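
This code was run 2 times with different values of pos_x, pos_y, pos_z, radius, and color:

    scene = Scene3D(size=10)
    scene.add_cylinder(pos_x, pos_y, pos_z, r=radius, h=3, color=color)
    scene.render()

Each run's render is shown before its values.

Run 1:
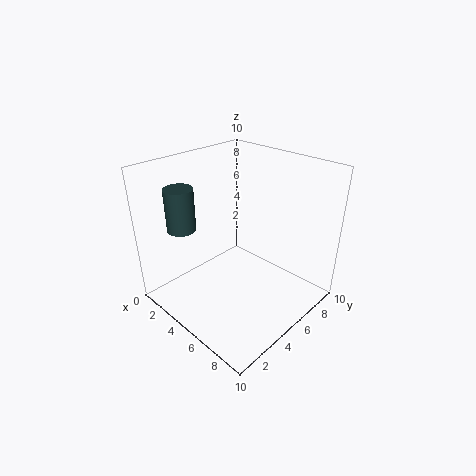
pos_x = 2, pos_y = 2.5, pos_z = 5.5, radius = 1, color = 'darkslategray'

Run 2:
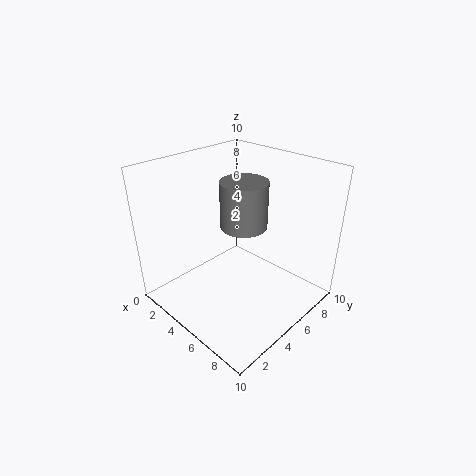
pos_x = 6, pos_y = 4.5, pos_z = 6.5, radius = 1.5, color = 'gray'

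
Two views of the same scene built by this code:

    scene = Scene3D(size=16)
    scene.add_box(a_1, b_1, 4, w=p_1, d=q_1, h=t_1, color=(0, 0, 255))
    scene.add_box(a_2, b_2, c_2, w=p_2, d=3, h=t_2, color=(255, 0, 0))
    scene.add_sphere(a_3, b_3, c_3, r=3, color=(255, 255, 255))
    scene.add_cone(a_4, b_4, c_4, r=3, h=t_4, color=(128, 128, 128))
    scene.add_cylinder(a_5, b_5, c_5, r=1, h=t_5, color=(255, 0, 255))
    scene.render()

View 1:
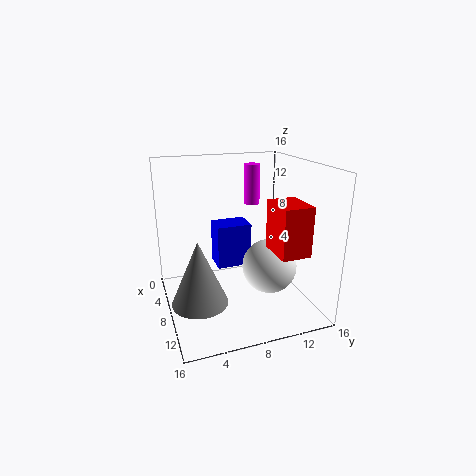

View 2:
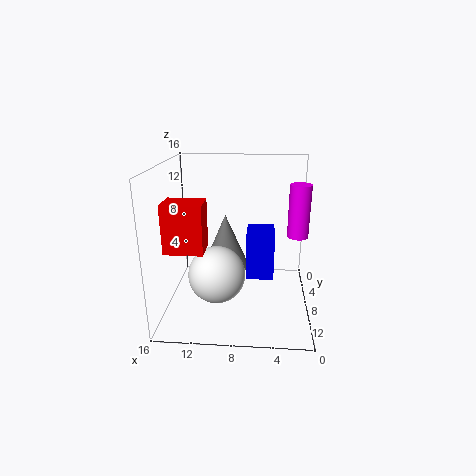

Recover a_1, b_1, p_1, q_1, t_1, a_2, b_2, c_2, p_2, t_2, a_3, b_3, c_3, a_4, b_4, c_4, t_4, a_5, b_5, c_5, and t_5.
a_1 = 4; b_1 = 6; p_1 = 3; q_1 = 4; t_1 = 5; a_2 = 11; b_2 = 10; c_2 = 8; p_2 = 4; t_2 = 5; a_3 = 10; b_3 = 11; c_3 = 5; a_4 = 10; b_4 = 3; c_4 = 2; t_4 = 7; a_5 = 2; b_5 = 12; c_5 = 10; t_5 = 5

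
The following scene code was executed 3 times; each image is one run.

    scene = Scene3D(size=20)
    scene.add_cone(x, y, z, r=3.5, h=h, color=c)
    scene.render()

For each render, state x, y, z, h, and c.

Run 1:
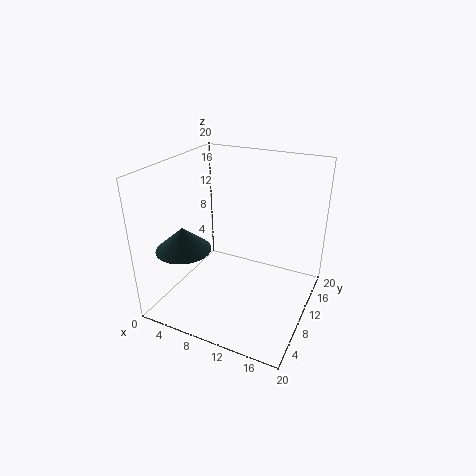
x = 5.5; y = 3.5; z = 10.5; h = 3; c = 'darkslategray'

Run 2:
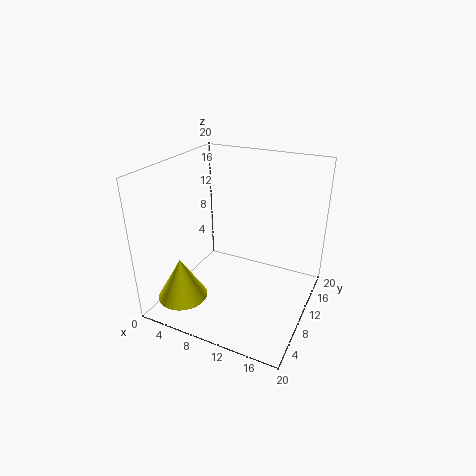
x = 3.5; y = 5; z = 1.5; h = 6; c = 'yellow'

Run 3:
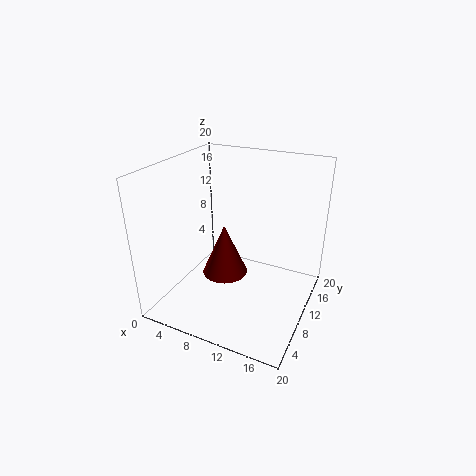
x = 6.5; y = 12.5; z = 2; h = 8; c = 'maroon'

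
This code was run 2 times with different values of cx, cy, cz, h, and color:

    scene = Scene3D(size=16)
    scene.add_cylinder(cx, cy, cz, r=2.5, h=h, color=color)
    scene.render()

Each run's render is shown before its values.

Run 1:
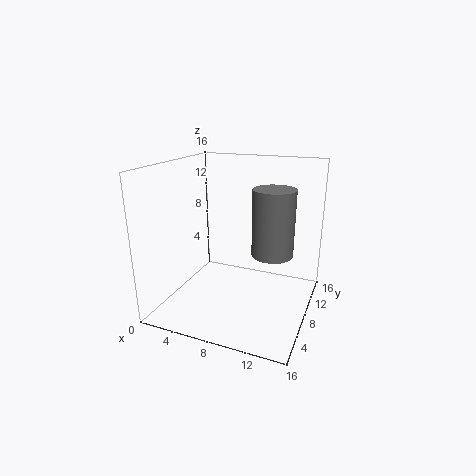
cx = 11, cy = 11.5, cz = 5, h = 8, color = 'gray'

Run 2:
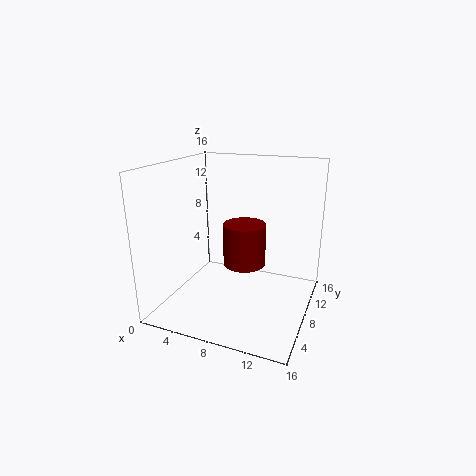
cx = 8, cy = 10, cz = 4, h = 5, color = 'maroon'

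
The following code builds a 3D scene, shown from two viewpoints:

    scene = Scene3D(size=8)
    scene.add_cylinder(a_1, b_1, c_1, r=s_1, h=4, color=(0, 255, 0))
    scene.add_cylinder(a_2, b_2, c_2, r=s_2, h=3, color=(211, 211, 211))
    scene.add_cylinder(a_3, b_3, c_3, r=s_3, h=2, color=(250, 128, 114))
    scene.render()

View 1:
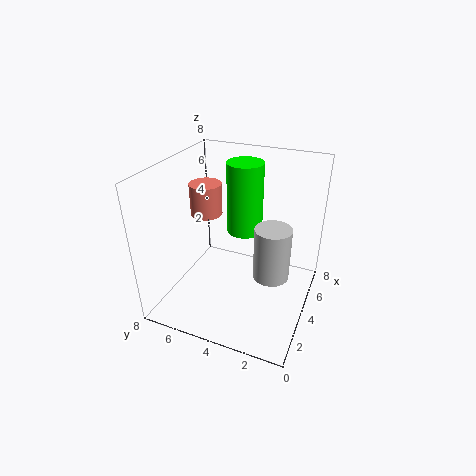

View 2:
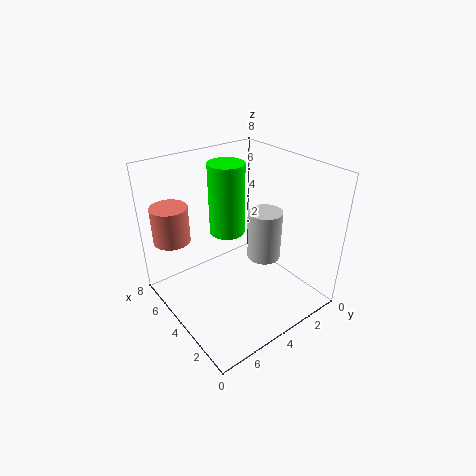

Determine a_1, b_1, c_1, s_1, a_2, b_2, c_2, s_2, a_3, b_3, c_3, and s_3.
a_1 = 5; b_1 = 4; c_1 = 4; s_1 = 1; a_2 = 4; b_2 = 2; c_2 = 2; s_2 = 1; a_3 = 6; b_3 = 7; c_3 = 4; s_3 = 1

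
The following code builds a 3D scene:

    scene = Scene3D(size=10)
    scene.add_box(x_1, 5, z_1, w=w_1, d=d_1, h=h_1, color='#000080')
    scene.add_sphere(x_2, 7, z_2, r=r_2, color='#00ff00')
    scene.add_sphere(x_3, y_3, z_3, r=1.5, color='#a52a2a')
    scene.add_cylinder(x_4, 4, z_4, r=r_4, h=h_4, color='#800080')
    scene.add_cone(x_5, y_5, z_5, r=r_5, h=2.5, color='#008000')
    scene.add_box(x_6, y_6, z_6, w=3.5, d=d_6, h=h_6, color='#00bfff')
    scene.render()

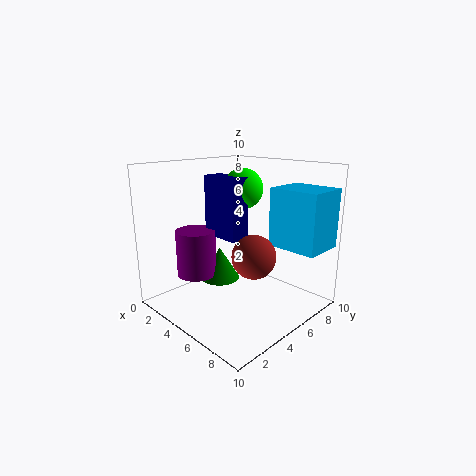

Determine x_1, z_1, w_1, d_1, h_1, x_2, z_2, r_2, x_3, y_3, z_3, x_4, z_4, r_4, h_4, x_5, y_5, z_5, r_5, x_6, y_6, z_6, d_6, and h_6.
x_1 = 1.5; z_1 = 4.5; w_1 = 3; d_1 = 1.5; h_1 = 4.5; x_2 = 3.5; z_2 = 8; r_2 = 1.5; x_3 = 6.5; y_3 = 5; z_3 = 4; x_4 = 1.5; z_4 = 1.5; r_4 = 1.5; h_4 = 3.5; x_5 = 2.5; y_5 = 5.5; z_5 = 1; r_5 = 1.5; x_6 = 6.5; y_6 = 6.5; z_6 = 4.5; d_6 = 3; h_6 = 4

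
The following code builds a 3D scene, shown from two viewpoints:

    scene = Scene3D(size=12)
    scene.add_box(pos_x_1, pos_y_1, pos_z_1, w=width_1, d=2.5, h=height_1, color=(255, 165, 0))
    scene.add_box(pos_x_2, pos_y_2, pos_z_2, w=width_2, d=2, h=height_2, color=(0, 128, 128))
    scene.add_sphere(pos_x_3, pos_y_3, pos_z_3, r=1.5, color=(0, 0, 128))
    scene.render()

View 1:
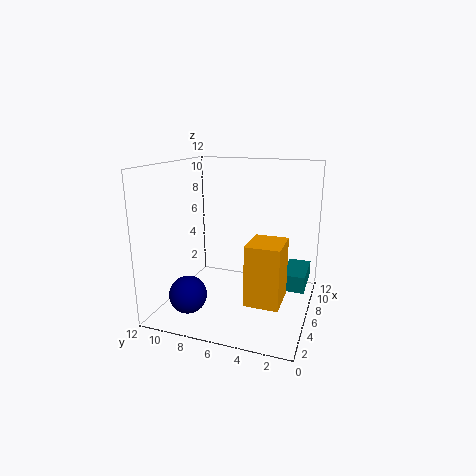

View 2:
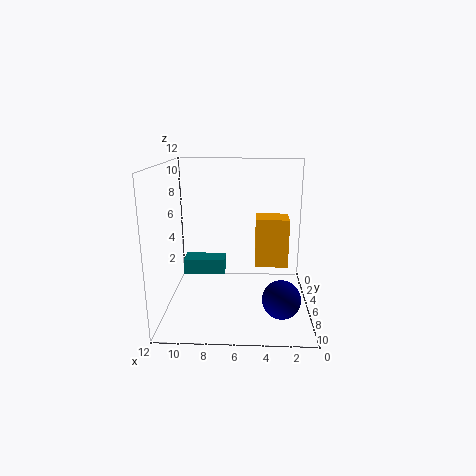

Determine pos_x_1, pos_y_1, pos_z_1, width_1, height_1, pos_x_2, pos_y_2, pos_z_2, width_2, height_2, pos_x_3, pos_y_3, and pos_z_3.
pos_x_1 = 1.5; pos_y_1 = 1.5; pos_z_1 = 2.5; width_1 = 3; height_1 = 4.5; pos_x_2 = 7.5; pos_y_2 = 0.5; pos_z_2 = 1; width_2 = 4; height_2 = 1.5; pos_x_3 = 2.5; pos_y_3 = 9; pos_z_3 = 2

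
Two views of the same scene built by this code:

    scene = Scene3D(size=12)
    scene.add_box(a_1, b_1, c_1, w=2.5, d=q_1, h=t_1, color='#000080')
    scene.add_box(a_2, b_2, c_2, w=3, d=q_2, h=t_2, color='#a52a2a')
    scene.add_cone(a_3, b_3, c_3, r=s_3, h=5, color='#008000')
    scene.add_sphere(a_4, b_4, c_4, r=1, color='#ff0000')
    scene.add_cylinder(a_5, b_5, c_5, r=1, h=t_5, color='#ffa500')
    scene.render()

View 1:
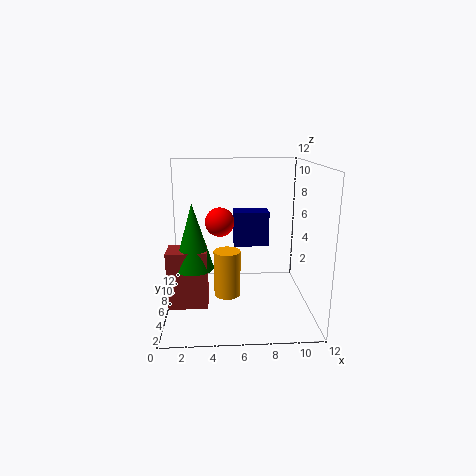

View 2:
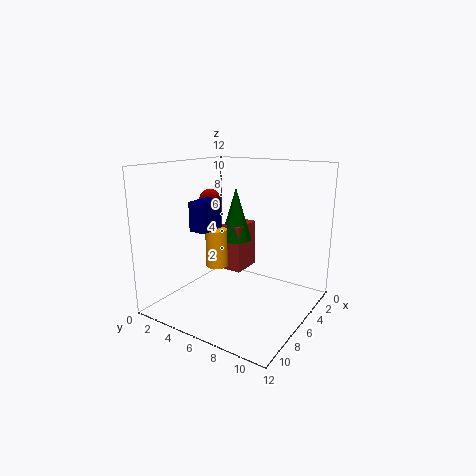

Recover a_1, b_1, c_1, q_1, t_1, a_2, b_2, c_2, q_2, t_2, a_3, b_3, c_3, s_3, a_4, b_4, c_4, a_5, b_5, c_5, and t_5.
a_1 = 5.5, b_1 = 2.5, c_1 = 6.5, q_1 = 1.5, t_1 = 2.5, a_2 = 0.5, b_2 = 2.5, c_2 = 1.5, q_2 = 2, t_2 = 4.5, a_3 = 2.5, b_3 = 3.5, c_3 = 4.5, s_3 = 1.5, a_4 = 4.5, b_4 = 2, c_4 = 8.5, a_5 = 5, b_5 = 3, c_5 = 2.5, t_5 = 3.5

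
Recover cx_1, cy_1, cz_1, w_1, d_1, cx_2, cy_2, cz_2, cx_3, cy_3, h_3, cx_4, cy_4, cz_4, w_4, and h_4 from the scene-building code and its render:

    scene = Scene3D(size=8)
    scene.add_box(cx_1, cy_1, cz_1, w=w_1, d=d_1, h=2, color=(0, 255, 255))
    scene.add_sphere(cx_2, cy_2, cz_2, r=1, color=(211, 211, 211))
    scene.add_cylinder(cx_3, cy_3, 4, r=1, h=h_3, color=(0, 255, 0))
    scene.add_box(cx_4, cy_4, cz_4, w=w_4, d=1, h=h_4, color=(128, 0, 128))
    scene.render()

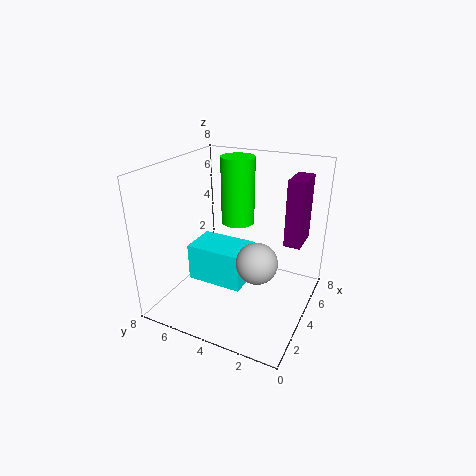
cx_1 = 2, cy_1 = 3, cz_1 = 2, w_1 = 2, d_1 = 3, cx_2 = 2, cy_2 = 2, cz_2 = 4, cx_3 = 6, cy_3 = 5, h_3 = 4, cx_4 = 6, cy_4 = 1, cz_4 = 3, w_4 = 2, h_4 = 4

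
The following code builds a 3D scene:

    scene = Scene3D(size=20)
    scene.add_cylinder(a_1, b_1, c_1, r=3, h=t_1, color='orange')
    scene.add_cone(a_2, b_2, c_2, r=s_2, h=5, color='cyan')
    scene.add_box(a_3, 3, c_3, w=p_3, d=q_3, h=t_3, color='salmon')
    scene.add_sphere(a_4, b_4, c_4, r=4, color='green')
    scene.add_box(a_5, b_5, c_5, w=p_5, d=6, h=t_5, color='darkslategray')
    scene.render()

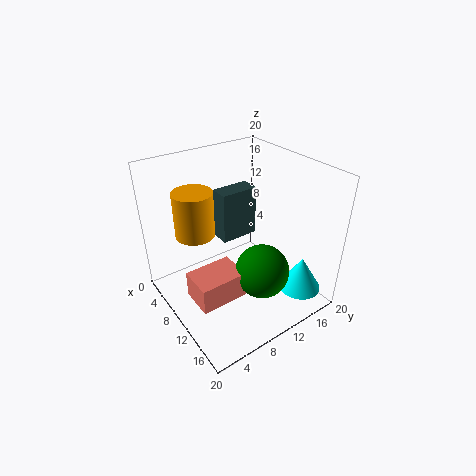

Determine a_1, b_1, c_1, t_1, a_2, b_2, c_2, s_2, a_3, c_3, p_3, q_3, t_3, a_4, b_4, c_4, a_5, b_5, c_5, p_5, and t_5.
a_1 = 3, b_1 = 7, c_1 = 8, t_1 = 7, a_2 = 16, b_2 = 17, c_2 = 2, s_2 = 3, a_3 = 7, c_3 = 1, p_3 = 5, q_3 = 7, t_3 = 4, a_4 = 12, b_4 = 13, c_4 = 4, a_5 = 2, b_5 = 11, c_5 = 6, p_5 = 3, t_5 = 8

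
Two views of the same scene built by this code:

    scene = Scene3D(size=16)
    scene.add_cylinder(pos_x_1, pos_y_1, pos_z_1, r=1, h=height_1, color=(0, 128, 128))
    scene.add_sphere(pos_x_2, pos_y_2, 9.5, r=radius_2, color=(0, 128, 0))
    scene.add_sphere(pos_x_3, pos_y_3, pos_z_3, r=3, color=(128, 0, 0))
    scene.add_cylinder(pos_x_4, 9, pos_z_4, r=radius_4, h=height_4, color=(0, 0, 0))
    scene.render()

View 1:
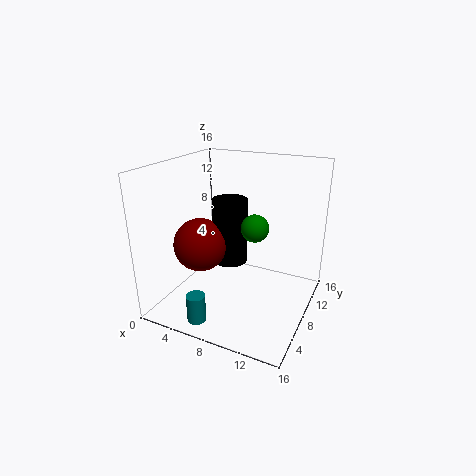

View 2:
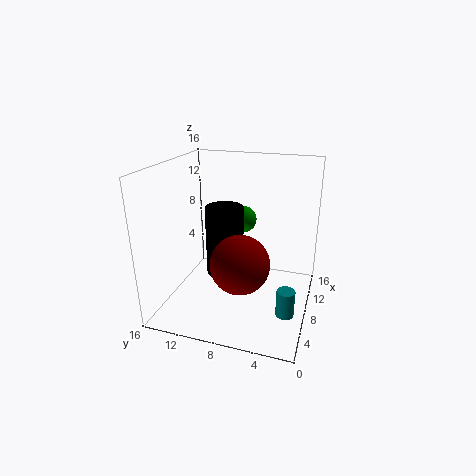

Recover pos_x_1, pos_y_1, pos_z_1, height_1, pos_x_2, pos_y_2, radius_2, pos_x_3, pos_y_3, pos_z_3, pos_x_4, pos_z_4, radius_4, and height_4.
pos_x_1 = 6; pos_y_1 = 2; pos_z_1 = 0.5; height_1 = 3; pos_x_2 = 10; pos_y_2 = 8; radius_2 = 1.5; pos_x_3 = 4; pos_y_3 = 6.5; pos_z_3 = 7; pos_x_4 = 6.5; pos_z_4 = 4.5; radius_4 = 2; height_4 = 7.5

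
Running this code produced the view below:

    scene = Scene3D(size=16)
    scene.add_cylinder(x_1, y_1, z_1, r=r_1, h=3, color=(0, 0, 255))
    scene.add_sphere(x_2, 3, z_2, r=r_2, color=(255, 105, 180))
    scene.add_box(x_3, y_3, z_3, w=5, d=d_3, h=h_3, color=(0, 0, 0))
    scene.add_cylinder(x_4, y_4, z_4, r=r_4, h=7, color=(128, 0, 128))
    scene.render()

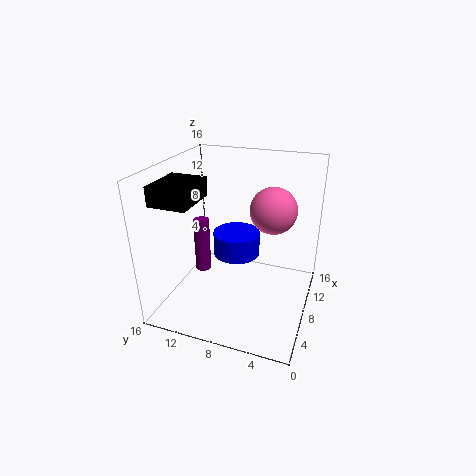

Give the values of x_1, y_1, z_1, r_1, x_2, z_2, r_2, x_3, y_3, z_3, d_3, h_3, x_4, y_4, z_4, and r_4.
x_1 = 13
y_1 = 10
z_1 = 3
r_1 = 3
x_2 = 3
z_2 = 14
r_2 = 2
x_3 = 2
y_3 = 11
z_3 = 13
d_3 = 4
h_3 = 2
x_4 = 11
y_4 = 14
z_4 = 1
r_4 = 1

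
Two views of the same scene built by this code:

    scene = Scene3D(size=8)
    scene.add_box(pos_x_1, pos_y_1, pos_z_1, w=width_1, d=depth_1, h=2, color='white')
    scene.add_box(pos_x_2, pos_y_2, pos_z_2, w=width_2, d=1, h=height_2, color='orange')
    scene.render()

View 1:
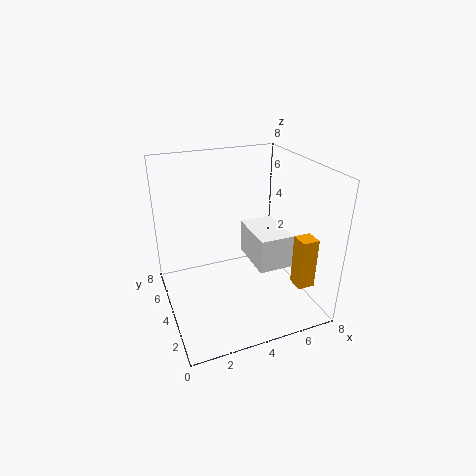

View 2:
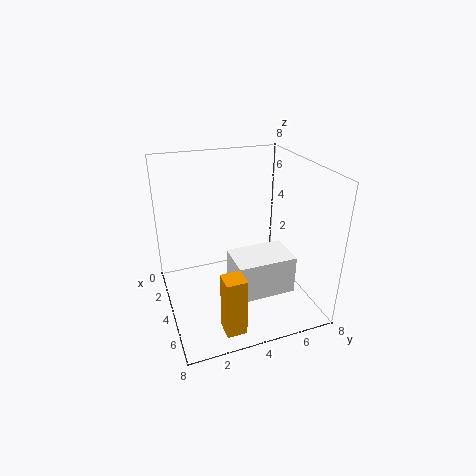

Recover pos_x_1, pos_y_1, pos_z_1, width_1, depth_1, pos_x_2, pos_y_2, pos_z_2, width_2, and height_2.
pos_x_1 = 5
pos_y_1 = 3
pos_z_1 = 2
width_1 = 2
depth_1 = 3
pos_x_2 = 7
pos_y_2 = 2
pos_z_2 = 1
width_2 = 1
height_2 = 3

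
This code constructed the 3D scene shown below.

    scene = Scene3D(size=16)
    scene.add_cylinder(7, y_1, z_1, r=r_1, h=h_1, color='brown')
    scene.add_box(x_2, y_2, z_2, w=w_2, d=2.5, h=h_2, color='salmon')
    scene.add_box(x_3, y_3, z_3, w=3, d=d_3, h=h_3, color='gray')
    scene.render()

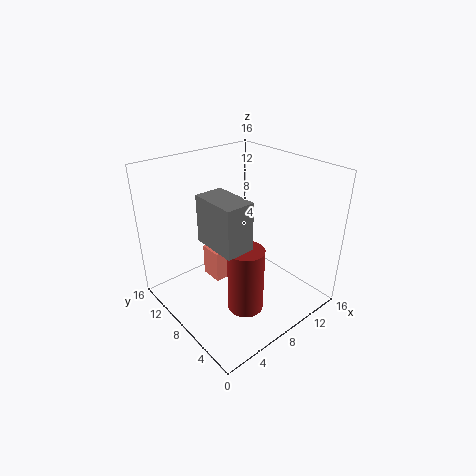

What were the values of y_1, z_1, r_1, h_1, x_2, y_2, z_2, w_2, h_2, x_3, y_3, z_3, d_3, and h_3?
y_1 = 5.5, z_1 = 0.5, r_1 = 2, h_1 = 7.5, x_2 = 5, y_2 = 8, z_2 = 3.5, w_2 = 4, h_2 = 3.5, x_3 = 3.5, y_3 = 4, z_3 = 9, d_3 = 5, h_3 = 5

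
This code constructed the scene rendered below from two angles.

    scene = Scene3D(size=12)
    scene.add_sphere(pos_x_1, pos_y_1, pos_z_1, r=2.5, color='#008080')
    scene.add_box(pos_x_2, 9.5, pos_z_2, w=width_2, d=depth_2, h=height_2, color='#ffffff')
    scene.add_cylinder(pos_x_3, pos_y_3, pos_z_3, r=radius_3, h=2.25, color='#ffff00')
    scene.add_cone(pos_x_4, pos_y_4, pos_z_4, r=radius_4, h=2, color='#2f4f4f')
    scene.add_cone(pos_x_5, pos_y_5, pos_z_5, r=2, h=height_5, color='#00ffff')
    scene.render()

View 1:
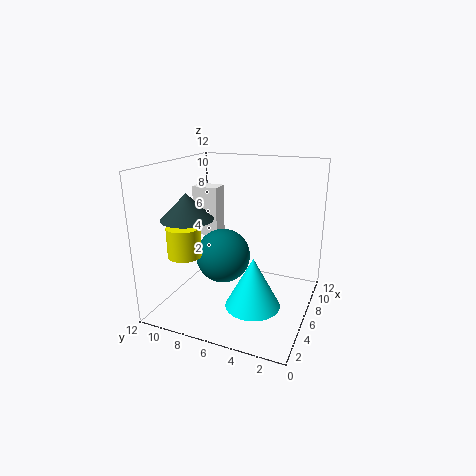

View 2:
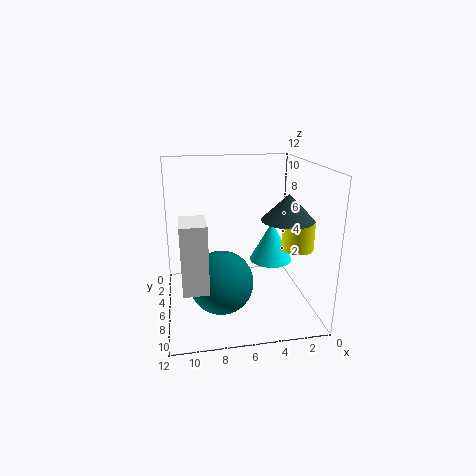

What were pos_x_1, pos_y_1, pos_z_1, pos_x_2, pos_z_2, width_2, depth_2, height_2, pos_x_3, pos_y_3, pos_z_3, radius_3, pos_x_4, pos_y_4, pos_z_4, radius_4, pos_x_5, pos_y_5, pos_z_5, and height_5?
pos_x_1 = 7.75, pos_y_1 = 8.25, pos_z_1 = 3.25, pos_x_2 = 9, pos_z_2 = 4.5, width_2 = 1.75, depth_2 = 2.5, height_2 = 4.75, pos_x_3 = 1.75, pos_y_3 = 8.5, pos_z_3 = 5.75, radius_3 = 1.25, pos_x_4 = 2.75, pos_y_4 = 8.75, pos_z_4 = 8.25, radius_4 = 2, pos_x_5 = 2.25, pos_y_5 = 3.25, pos_z_5 = 2.5, height_5 = 3.75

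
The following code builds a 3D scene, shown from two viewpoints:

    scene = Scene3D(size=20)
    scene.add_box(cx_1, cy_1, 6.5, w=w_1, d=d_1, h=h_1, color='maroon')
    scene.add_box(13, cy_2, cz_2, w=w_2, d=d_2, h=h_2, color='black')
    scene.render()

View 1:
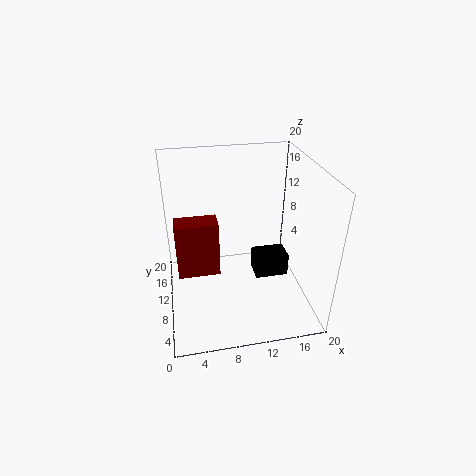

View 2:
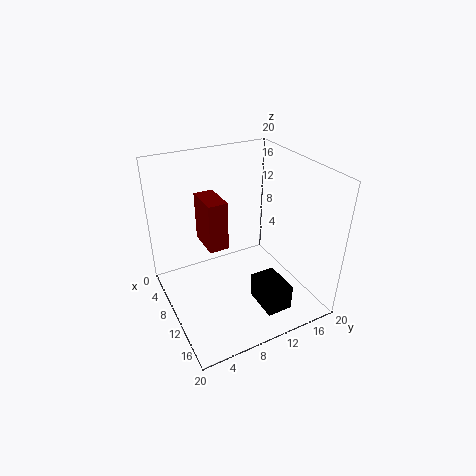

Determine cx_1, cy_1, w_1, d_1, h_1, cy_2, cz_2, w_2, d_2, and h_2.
cx_1 = 1.5
cy_1 = 7
w_1 = 5.5
d_1 = 3
h_1 = 7.5
cy_2 = 10.5
cz_2 = 2
w_2 = 5
d_2 = 3.5
h_2 = 3.5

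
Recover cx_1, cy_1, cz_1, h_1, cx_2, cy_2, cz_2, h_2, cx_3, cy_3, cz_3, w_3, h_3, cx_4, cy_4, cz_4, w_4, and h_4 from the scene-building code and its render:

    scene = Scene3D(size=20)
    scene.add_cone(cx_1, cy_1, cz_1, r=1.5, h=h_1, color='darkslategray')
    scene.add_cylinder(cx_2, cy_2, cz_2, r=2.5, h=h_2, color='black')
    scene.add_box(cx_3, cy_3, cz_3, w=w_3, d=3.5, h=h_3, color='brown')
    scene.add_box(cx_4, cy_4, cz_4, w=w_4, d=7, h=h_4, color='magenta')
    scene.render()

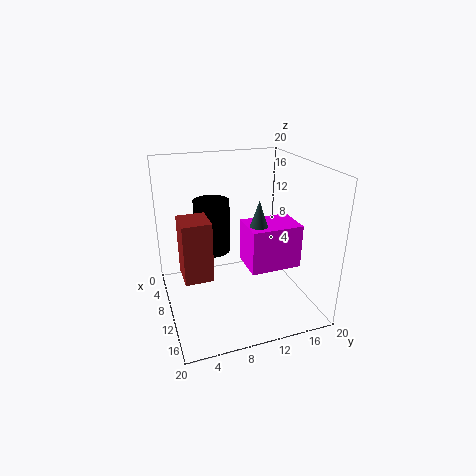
cx_1 = 12.5
cy_1 = 12
cz_1 = 11.5
h_1 = 4.5
cx_2 = 7.5
cy_2 = 7
cz_2 = 7.5
h_2 = 7.5
cx_3 = 11.5
cy_3 = 1.5
cz_3 = 7.5
w_3 = 4
h_3 = 7.5
cx_4 = 9.5
cy_4 = 10.5
cz_4 = 6.5
w_4 = 5
h_4 = 6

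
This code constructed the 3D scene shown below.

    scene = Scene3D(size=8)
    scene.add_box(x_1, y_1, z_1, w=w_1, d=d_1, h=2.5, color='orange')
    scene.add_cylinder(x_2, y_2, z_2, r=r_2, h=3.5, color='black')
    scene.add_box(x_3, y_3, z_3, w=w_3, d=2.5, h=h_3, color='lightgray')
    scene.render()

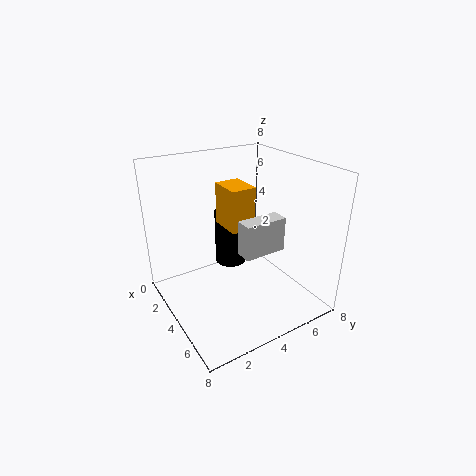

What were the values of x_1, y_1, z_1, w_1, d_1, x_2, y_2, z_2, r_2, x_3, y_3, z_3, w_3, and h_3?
x_1 = 1.5; y_1 = 4; z_1 = 4; w_1 = 2; d_1 = 1.5; x_2 = 1.5; y_2 = 5; z_2 = 1; r_2 = 1; x_3 = 4; y_3 = 4; z_3 = 3; w_3 = 1; h_3 = 2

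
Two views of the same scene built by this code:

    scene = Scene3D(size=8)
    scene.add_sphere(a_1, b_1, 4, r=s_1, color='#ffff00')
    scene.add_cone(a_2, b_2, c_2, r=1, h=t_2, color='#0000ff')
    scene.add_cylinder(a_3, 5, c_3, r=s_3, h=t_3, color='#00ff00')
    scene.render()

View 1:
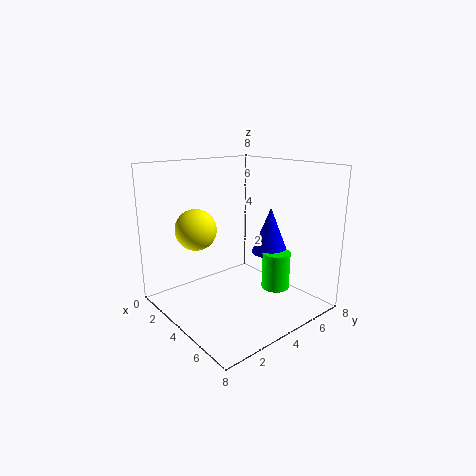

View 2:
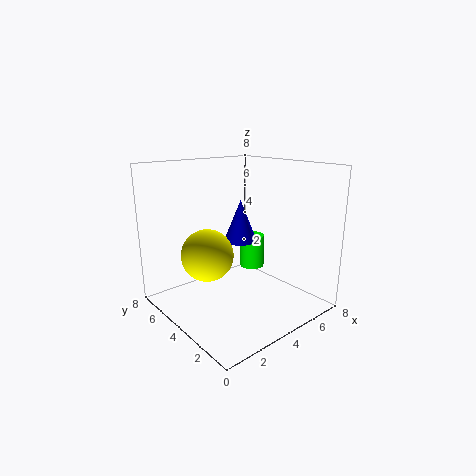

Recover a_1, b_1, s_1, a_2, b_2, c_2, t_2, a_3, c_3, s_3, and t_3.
a_1 = 1.25, b_1 = 3, s_1 = 1.25, a_2 = 5.25, b_2 = 5.25, c_2 = 3.25, t_2 = 2.5, a_3 = 6, c_3 = 1.5, s_3 = 0.75, t_3 = 2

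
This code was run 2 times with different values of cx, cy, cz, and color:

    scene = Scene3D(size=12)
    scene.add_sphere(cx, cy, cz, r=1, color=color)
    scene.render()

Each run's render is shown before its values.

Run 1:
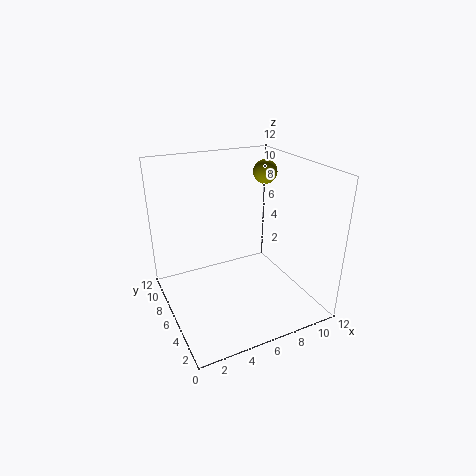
cx = 9
cy = 7
cz = 11
color = 'olive'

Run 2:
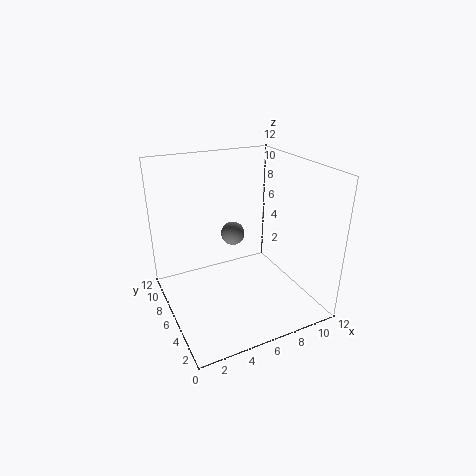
cx = 6
cy = 7
cz = 6
color = 'gray'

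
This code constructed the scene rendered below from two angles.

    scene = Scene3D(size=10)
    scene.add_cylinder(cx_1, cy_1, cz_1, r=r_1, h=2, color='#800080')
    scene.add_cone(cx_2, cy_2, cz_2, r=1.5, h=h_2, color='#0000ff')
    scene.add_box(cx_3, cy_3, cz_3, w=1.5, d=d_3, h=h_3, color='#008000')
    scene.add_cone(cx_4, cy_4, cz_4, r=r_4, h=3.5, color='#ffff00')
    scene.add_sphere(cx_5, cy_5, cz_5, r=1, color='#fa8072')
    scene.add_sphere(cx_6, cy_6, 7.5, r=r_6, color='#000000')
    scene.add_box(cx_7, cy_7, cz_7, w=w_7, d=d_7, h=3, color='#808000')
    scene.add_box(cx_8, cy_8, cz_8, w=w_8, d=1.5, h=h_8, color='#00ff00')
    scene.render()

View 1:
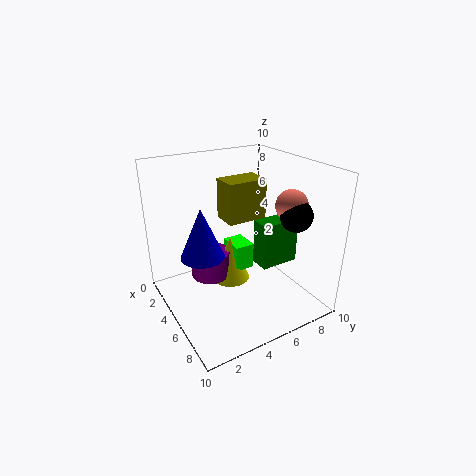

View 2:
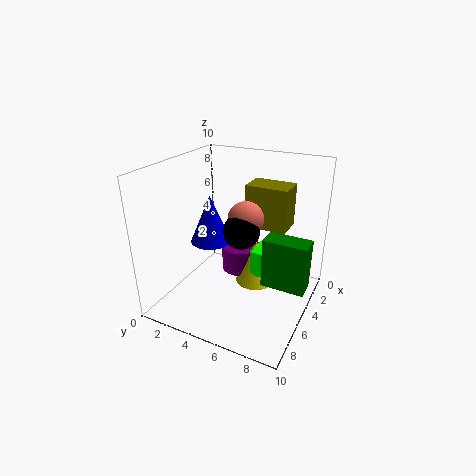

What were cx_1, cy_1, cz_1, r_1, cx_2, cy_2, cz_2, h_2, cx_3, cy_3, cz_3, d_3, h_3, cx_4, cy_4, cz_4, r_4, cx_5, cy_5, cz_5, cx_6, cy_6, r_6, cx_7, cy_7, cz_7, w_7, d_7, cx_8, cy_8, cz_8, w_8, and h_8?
cx_1 = 2.5; cy_1 = 4; cz_1 = 1; r_1 = 1.5; cx_2 = 4.5; cy_2 = 2.5; cz_2 = 4; h_2 = 3.5; cx_3 = 4; cy_3 = 7; cz_3 = 2; d_3 = 3; h_3 = 3.5; cx_4 = 3; cy_4 = 5.5; cz_4 = 0.5; r_4 = 1.5; cx_5 = 8; cy_5 = 7; cz_5 = 8; cx_6 = 8.5; cy_6 = 7; r_6 = 1; cx_7 = 2; cy_7 = 5; cz_7 = 5.5; w_7 = 2; d_7 = 3; cx_8 = 2; cy_8 = 5.5; cz_8 = 1.5; w_8 = 2; h_8 = 2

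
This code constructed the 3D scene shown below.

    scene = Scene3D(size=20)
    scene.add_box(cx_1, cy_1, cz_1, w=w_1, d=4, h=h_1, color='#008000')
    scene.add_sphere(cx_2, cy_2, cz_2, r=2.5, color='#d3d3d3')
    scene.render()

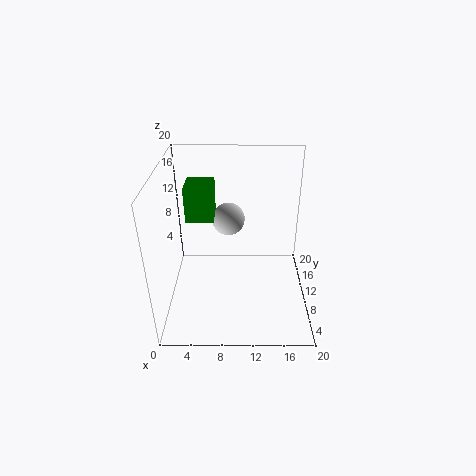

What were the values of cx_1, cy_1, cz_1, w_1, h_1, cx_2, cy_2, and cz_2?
cx_1 = 3.5; cy_1 = 7; cz_1 = 14; w_1 = 3.5; h_1 = 4.5; cx_2 = 8.5; cy_2 = 15.5; cz_2 = 10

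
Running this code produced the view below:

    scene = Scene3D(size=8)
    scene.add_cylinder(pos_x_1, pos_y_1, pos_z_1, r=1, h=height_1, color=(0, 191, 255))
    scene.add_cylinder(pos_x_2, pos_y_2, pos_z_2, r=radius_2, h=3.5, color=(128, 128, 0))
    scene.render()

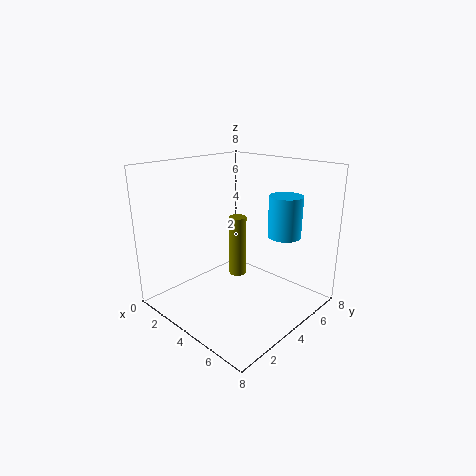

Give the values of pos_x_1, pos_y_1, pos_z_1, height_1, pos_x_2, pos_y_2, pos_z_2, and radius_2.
pos_x_1 = 5
pos_y_1 = 7
pos_z_1 = 3.5
height_1 = 2.5
pos_x_2 = 3.5
pos_y_2 = 4.5
pos_z_2 = 1.5
radius_2 = 0.5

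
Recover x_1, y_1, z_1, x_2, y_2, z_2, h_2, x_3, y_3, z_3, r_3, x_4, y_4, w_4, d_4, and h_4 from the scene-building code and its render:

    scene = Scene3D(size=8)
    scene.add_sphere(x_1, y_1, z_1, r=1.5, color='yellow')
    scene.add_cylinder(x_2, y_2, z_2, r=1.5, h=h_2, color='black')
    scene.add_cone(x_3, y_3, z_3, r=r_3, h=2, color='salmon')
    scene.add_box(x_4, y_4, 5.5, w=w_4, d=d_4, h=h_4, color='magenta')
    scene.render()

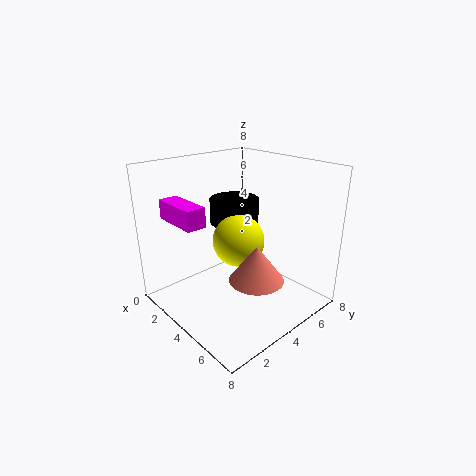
x_1 = 3.5
y_1 = 4.5
z_1 = 3.5
x_2 = 2
y_2 = 5.5
z_2 = 4
h_2 = 1.5
x_3 = 5.5
y_3 = 4
z_3 = 2
r_3 = 1.5
x_4 = 2
y_4 = 0.5
w_4 = 2.5
d_4 = 1
h_4 = 1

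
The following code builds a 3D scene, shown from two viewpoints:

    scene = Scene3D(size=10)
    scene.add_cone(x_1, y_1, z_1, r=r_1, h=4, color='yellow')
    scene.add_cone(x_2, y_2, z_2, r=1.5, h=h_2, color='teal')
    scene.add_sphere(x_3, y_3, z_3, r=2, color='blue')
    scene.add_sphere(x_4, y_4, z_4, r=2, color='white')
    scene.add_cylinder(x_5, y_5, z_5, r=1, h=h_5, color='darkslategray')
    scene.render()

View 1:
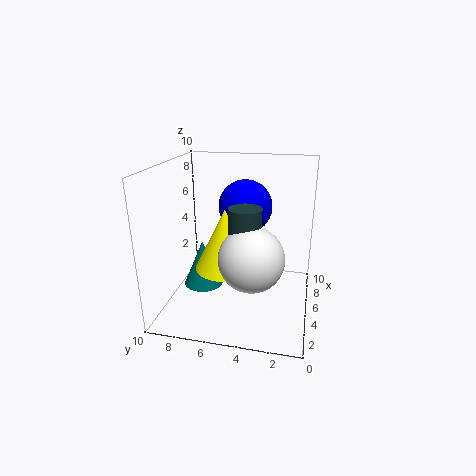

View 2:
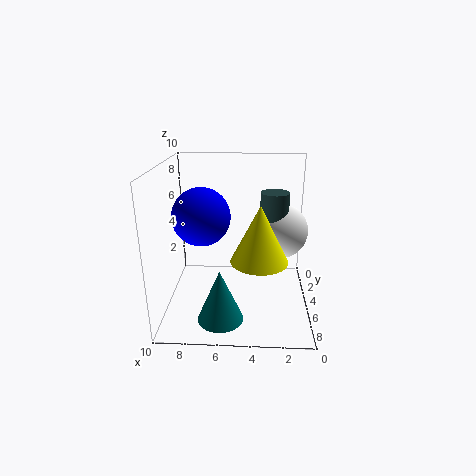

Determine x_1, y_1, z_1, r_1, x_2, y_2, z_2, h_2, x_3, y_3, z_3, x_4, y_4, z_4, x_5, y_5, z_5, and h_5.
x_1 = 3.5, y_1 = 5.5, z_1 = 3.5, r_1 = 2, x_2 = 6, y_2 = 8, z_2 = 0.5, h_2 = 3.5, x_3 = 7.5, y_3 = 5, z_3 = 6.5, x_4 = 2, y_4 = 3.5, z_4 = 5, x_5 = 2.5, y_5 = 4, z_5 = 6, h_5 = 2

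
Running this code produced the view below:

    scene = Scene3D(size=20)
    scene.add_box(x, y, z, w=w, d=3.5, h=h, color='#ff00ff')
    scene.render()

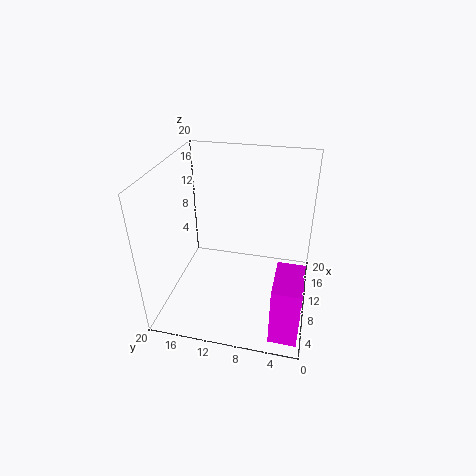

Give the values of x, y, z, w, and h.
x = 0.5
y = 0.5
z = 1.5
w = 6
h = 8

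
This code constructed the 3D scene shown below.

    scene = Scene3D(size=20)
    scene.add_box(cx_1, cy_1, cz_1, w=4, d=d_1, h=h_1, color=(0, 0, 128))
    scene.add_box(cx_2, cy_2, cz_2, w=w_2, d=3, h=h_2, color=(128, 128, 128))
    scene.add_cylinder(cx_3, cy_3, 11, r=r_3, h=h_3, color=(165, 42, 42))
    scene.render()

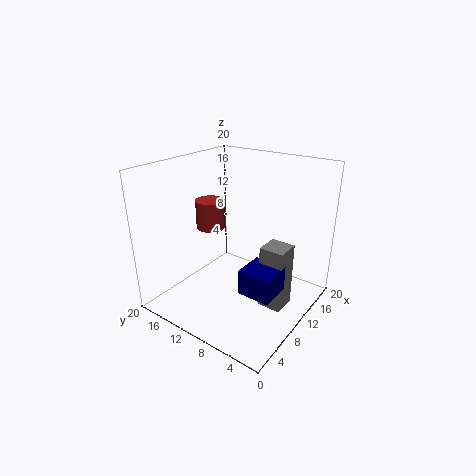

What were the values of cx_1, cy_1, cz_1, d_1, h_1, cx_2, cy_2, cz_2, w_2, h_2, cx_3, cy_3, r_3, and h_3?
cx_1 = 3, cy_1 = 1, cz_1 = 7, d_1 = 4, h_1 = 3, cx_2 = 6, cy_2 = 1, cz_2 = 4, w_2 = 3, h_2 = 8, cx_3 = 9, cy_3 = 14, r_3 = 2, h_3 = 4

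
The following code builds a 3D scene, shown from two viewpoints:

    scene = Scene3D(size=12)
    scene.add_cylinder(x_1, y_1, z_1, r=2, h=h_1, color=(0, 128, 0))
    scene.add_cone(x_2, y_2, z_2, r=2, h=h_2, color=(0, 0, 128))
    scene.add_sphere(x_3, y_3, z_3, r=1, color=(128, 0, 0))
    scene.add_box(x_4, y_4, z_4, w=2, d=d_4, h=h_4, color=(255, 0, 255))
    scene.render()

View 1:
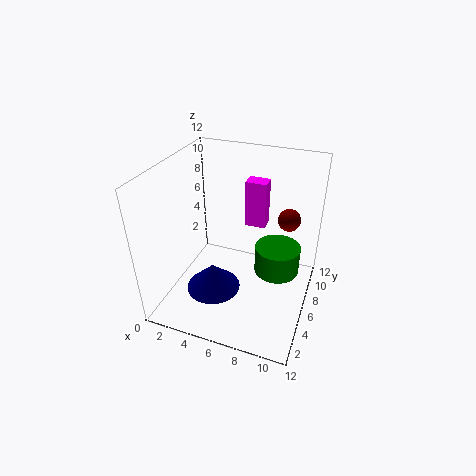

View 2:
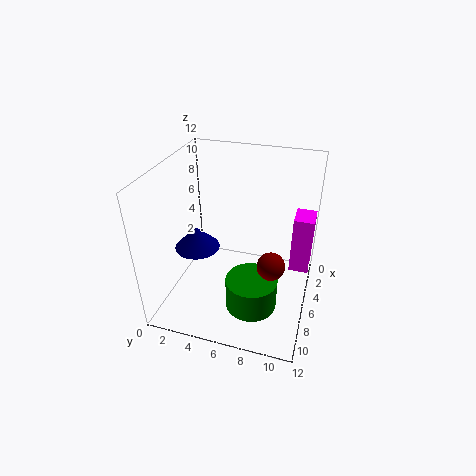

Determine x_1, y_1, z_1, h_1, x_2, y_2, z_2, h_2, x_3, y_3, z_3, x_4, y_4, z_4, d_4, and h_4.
x_1 = 9
y_1 = 8
z_1 = 2
h_1 = 2.5
x_2 = 5.5
y_2 = 2
z_2 = 4
h_2 = 2
x_3 = 9.5
y_3 = 9.5
z_3 = 6.5
x_4 = 5
y_4 = 10.5
z_4 = 4.5
d_4 = 1.5
h_4 = 4.5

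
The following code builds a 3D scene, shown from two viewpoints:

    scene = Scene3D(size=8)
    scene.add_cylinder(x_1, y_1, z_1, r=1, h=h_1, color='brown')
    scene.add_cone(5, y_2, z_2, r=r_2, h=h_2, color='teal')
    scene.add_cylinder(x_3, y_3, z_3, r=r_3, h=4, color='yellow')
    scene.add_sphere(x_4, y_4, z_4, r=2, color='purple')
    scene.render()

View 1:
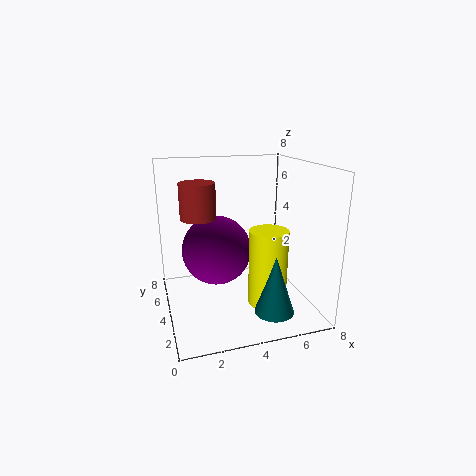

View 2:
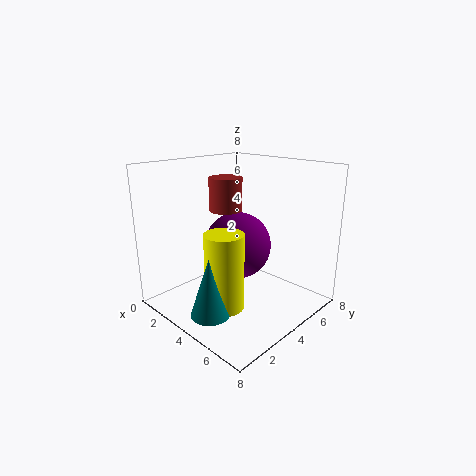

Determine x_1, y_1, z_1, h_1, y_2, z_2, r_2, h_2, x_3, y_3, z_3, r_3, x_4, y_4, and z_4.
x_1 = 2; y_1 = 5; z_1 = 5; h_1 = 2; y_2 = 1; z_2 = 1; r_2 = 1; h_2 = 3; x_3 = 5; y_3 = 2; z_3 = 1; r_3 = 1; x_4 = 3; y_4 = 5; z_4 = 3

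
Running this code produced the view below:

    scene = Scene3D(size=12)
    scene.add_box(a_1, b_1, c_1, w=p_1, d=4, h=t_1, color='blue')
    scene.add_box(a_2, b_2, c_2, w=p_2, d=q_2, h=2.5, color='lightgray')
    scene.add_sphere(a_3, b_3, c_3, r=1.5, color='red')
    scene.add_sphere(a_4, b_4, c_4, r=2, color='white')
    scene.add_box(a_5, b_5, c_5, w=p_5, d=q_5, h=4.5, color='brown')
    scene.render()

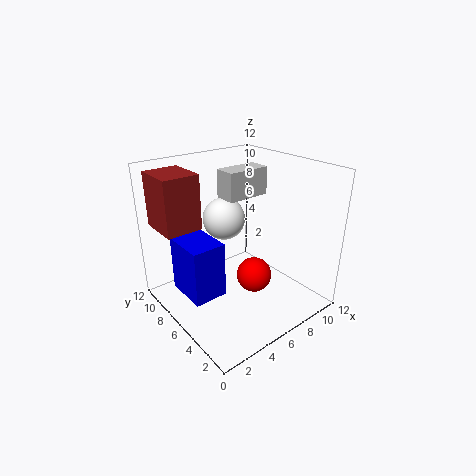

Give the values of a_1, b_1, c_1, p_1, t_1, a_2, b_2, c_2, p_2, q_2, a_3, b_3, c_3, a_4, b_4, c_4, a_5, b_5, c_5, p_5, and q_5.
a_1 = 2; b_1 = 6.5; c_1 = 0.5; p_1 = 3; t_1 = 5; a_2 = 6.5; b_2 = 7.5; c_2 = 8.5; p_2 = 4; q_2 = 2; a_3 = 7; b_3 = 5; c_3 = 2.5; a_4 = 7.5; b_4 = 10; c_4 = 6; a_5 = 0.5; b_5 = 7.5; c_5 = 7; p_5 = 3; q_5 = 3.5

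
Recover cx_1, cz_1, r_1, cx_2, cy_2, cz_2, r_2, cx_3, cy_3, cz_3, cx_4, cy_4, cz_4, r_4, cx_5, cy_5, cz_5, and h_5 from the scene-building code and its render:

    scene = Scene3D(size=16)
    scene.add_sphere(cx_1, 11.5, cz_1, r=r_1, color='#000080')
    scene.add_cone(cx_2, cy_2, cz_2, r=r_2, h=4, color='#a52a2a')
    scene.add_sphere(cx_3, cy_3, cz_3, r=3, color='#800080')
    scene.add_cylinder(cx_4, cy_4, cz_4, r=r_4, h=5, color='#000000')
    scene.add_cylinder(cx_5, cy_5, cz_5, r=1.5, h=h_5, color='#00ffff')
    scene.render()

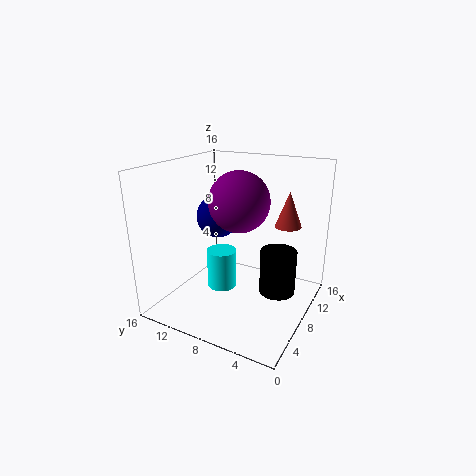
cx_1 = 9.5; cz_1 = 9.5; r_1 = 2.5; cx_2 = 11.5; cy_2 = 3.5; cz_2 = 9; r_2 = 1.5; cx_3 = 5.5; cy_3 = 6.5; cz_3 = 13; cx_4 = 9; cy_4 = 3.5; cz_4 = 2; r_4 = 2; cx_5 = 4.5; cy_5 = 8; cz_5 = 4; h_5 = 4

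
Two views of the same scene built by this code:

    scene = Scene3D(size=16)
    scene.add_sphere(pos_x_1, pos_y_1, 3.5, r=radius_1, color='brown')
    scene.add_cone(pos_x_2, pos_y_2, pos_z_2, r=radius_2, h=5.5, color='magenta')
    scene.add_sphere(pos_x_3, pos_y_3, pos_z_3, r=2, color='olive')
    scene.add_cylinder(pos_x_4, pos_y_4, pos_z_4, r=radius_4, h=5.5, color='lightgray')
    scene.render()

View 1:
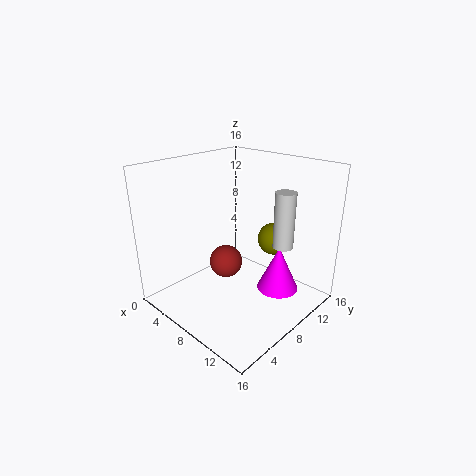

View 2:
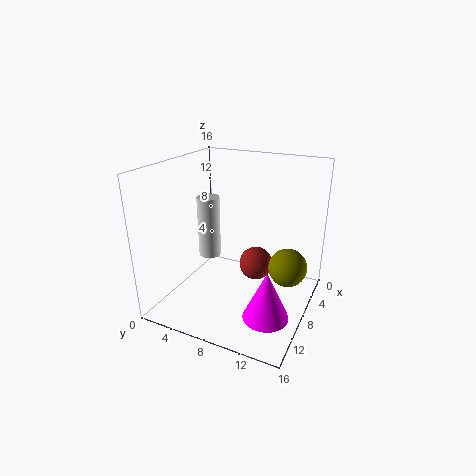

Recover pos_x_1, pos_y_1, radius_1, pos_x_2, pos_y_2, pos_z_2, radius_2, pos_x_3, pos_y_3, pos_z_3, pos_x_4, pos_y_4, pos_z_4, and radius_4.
pos_x_1 = 5; pos_y_1 = 9; radius_1 = 2; pos_x_2 = 10.5; pos_y_2 = 12.5; pos_z_2 = 0.5; radius_2 = 2.5; pos_x_3 = 8.5; pos_y_3 = 14; pos_z_3 = 6; pos_x_4 = 14; pos_y_4 = 8; pos_z_4 = 9; radius_4 = 1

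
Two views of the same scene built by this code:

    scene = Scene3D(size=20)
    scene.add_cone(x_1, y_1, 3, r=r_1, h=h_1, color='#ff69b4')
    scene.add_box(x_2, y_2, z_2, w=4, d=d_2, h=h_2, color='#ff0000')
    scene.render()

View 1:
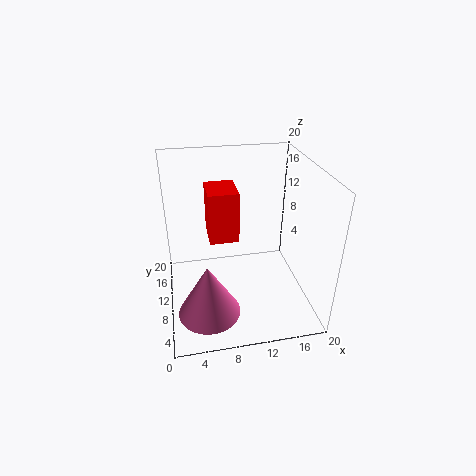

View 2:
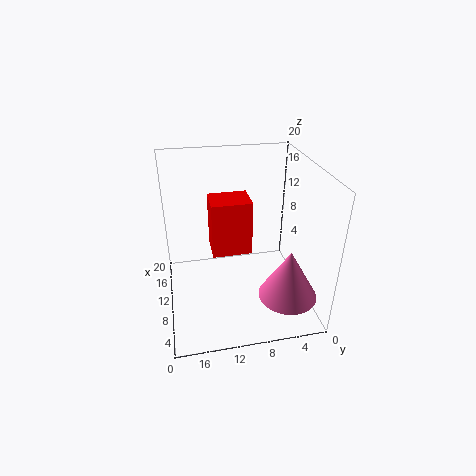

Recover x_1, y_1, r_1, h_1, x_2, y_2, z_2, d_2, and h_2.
x_1 = 5, y_1 = 4, r_1 = 4, h_1 = 7, x_2 = 6, y_2 = 9, z_2 = 10, d_2 = 5, h_2 = 7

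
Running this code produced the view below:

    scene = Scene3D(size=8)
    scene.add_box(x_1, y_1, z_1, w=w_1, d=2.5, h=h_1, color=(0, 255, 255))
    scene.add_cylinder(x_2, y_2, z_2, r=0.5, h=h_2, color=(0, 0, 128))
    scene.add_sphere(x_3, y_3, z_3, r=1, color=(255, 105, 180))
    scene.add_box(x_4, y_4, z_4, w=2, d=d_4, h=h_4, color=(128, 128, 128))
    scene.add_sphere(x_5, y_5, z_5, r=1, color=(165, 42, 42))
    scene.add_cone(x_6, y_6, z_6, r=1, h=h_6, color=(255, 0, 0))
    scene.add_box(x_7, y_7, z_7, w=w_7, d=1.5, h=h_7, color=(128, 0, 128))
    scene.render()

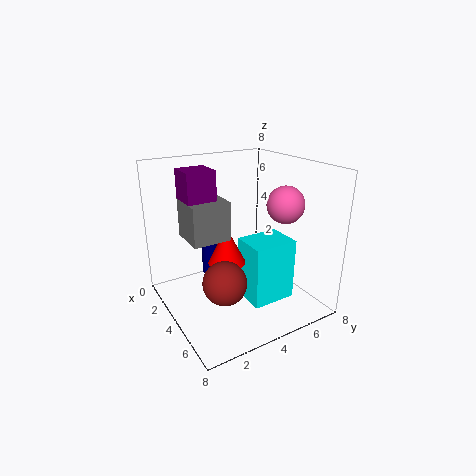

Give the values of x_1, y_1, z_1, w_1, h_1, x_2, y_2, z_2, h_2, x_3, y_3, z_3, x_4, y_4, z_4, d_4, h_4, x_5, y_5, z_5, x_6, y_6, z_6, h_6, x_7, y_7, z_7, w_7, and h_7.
x_1 = 4
y_1 = 4
z_1 = 0.5
w_1 = 2
h_1 = 3.5
x_2 = 2.5
y_2 = 3
z_2 = 1.5
h_2 = 2
x_3 = 5.5
y_3 = 6
z_3 = 6
x_4 = 3
y_4 = 1
z_4 = 4.5
d_4 = 2
h_4 = 2
x_5 = 7
y_5 = 1.5
z_5 = 3.5
x_6 = 4.5
y_6 = 3
z_6 = 3
h_6 = 2
x_7 = 3
y_7 = 1
z_7 = 5.5
w_7 = 1.5
h_7 = 2.5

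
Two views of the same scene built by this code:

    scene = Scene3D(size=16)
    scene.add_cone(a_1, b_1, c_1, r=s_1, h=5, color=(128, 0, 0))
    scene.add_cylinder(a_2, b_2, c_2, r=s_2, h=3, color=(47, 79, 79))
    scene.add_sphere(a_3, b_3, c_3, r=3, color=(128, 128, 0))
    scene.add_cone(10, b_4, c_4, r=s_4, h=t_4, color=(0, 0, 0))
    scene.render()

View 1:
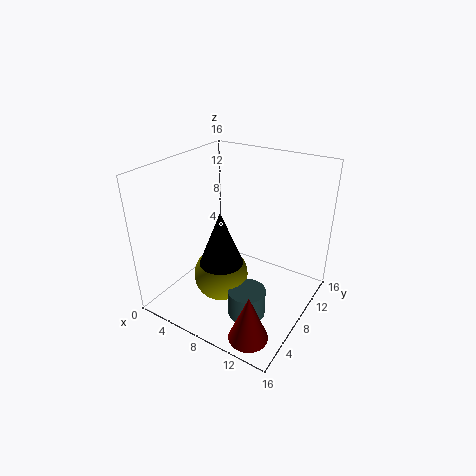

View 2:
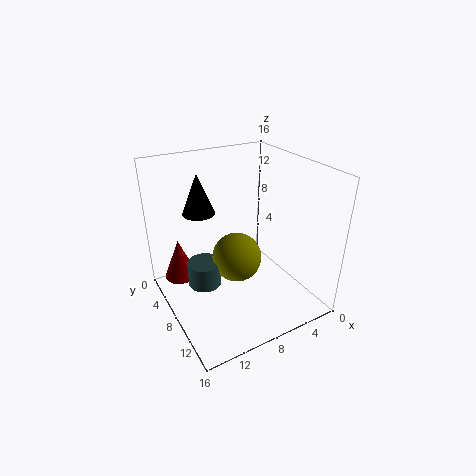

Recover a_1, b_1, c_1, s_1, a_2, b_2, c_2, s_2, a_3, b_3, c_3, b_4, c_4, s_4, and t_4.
a_1 = 13; b_1 = 2; c_1 = 1; s_1 = 2; a_2 = 11; b_2 = 5; c_2 = 1; s_2 = 2; a_3 = 7; b_3 = 6; c_3 = 4; b_4 = 2; c_4 = 9; s_4 = 2; t_4 = 5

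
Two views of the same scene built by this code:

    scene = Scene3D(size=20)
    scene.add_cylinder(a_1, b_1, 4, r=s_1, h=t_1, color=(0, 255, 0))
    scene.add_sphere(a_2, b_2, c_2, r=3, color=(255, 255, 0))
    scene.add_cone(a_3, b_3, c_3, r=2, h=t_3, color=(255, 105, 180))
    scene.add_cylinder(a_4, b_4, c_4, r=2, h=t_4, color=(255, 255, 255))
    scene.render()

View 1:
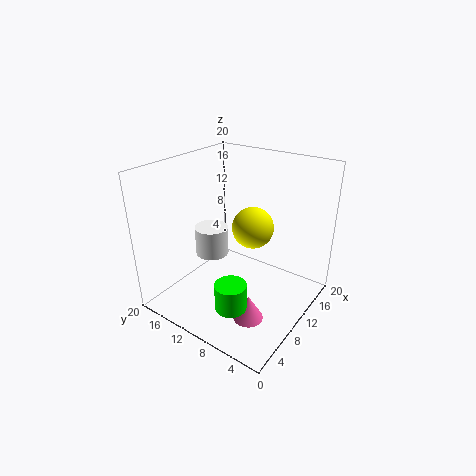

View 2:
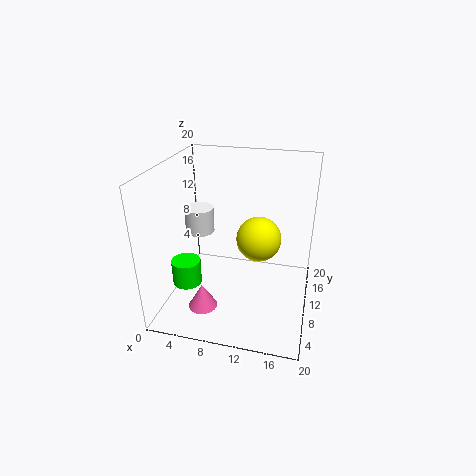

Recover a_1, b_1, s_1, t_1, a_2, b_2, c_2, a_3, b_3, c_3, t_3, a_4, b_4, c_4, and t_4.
a_1 = 3.5; b_1 = 6.5; s_1 = 2; t_1 = 3.5; a_2 = 13; b_2 = 9.5; c_2 = 10.5; a_3 = 6; b_3 = 5.5; c_3 = 1; t_3 = 3.5; a_4 = 4.5; b_4 = 10; c_4 = 10.5; t_4 = 3.5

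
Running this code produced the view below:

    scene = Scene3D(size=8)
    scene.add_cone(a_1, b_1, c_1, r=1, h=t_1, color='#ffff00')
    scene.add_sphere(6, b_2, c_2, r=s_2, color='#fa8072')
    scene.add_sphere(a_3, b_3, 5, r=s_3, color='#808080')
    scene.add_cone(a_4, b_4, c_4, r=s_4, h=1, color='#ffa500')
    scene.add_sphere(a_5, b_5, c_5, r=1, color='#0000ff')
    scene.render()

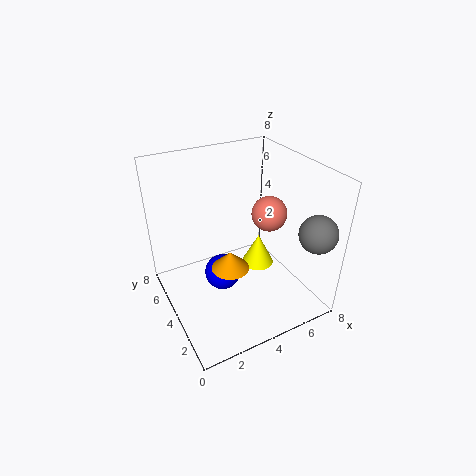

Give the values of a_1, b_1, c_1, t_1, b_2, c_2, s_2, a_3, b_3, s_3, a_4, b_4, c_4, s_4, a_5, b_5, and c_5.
a_1 = 6
b_1 = 5
c_1 = 1
t_1 = 2
b_2 = 4
c_2 = 5
s_2 = 1
a_3 = 7
b_3 = 1
s_3 = 1
a_4 = 3
b_4 = 3
c_4 = 3
s_4 = 1
a_5 = 3
b_5 = 4
c_5 = 2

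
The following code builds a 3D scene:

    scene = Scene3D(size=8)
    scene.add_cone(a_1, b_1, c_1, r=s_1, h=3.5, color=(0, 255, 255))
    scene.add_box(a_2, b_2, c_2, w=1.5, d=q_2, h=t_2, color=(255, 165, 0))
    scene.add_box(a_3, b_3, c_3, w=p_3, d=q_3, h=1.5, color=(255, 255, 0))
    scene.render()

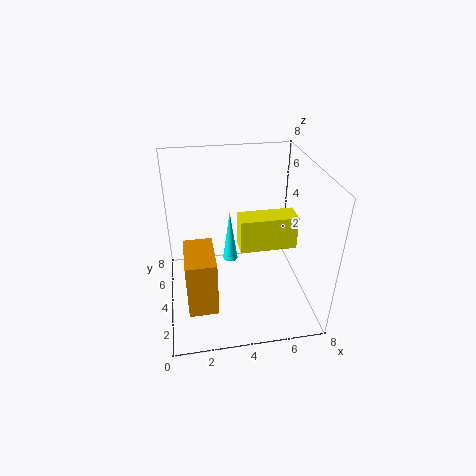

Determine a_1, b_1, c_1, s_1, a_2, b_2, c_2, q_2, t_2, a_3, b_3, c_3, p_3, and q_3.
a_1 = 4, b_1 = 7, c_1 = 0.5, s_1 = 0.5, a_2 = 1, b_2 = 1, c_2 = 1.5, q_2 = 2.5, t_2 = 3, a_3 = 3.5, b_3 = 0.5, c_3 = 5.5, p_3 = 2.5, q_3 = 1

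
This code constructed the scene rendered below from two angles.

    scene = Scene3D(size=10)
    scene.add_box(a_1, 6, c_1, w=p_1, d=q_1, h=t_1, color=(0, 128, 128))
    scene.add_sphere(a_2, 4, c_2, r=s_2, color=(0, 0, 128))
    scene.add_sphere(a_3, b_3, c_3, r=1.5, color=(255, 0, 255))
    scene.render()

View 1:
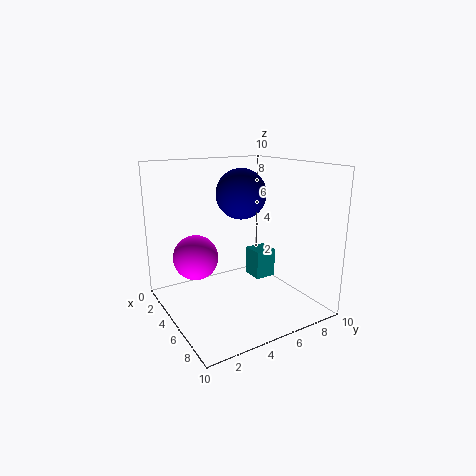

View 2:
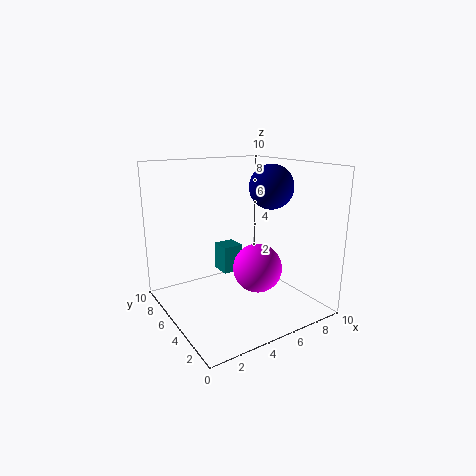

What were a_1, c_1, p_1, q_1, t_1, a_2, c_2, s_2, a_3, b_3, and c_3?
a_1 = 4.5; c_1 = 2; p_1 = 1.5; q_1 = 1.5; t_1 = 2; a_2 = 7; c_2 = 8.5; s_2 = 1.5; a_3 = 4.5; b_3 = 2; c_3 = 4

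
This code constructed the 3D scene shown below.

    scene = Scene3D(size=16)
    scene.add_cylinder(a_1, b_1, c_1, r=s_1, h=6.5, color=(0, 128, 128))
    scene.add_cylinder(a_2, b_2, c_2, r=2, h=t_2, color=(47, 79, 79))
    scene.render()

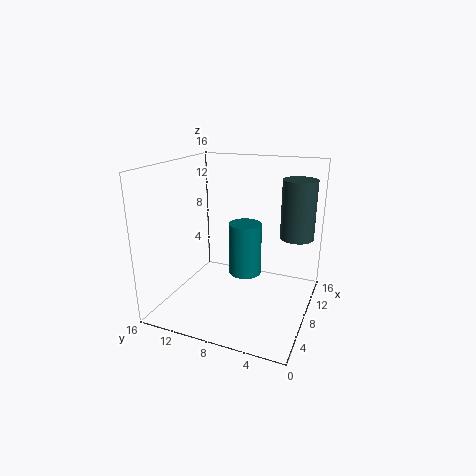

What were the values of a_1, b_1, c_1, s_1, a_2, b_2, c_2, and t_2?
a_1 = 11.5
b_1 = 8.5
c_1 = 2
s_1 = 2
a_2 = 13
b_2 = 2.5
c_2 = 7
t_2 = 7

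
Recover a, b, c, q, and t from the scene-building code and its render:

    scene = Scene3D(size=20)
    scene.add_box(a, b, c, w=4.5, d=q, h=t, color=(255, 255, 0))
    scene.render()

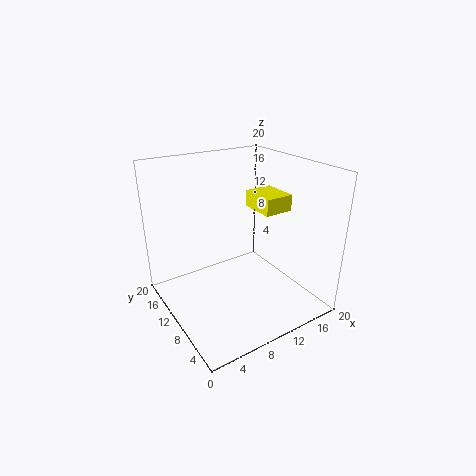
a = 15; b = 10; c = 12; q = 5.5; t = 2.5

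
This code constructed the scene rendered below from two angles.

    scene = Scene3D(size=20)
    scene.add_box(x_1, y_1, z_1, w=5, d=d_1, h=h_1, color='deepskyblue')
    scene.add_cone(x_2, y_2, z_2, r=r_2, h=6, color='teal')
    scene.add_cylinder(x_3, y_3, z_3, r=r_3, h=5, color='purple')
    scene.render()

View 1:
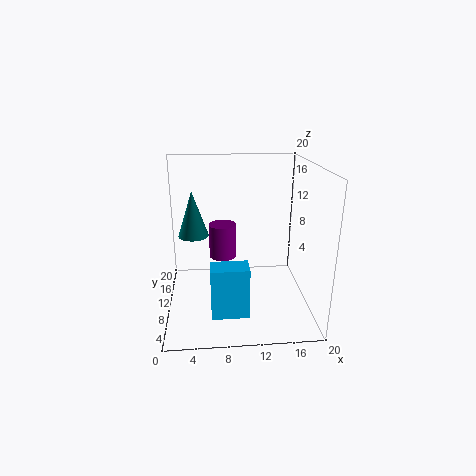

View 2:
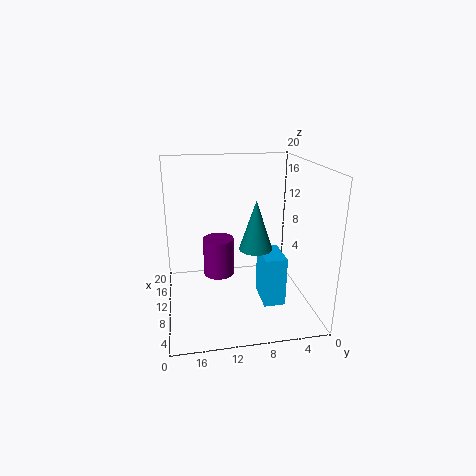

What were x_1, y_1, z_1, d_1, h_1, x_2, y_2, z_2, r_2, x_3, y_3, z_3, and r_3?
x_1 = 6, y_1 = 4, z_1 = 1, d_1 = 3, h_1 = 7, x_2 = 4, y_2 = 9, z_2 = 11, r_2 = 2, x_3 = 8, y_3 = 13, z_3 = 6, r_3 = 2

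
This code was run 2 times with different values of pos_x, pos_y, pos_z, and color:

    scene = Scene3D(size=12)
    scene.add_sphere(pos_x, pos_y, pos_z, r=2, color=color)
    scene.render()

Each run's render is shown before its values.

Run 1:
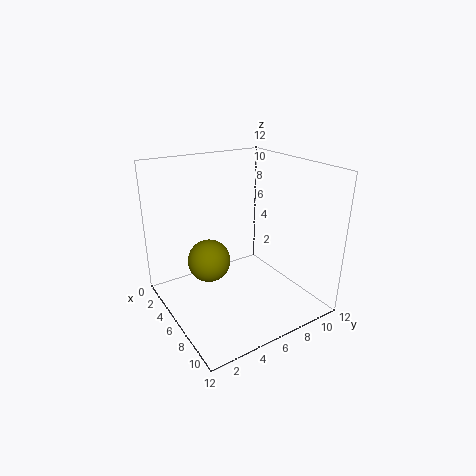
pos_x = 2.5
pos_y = 5
pos_z = 2.5
color = 'olive'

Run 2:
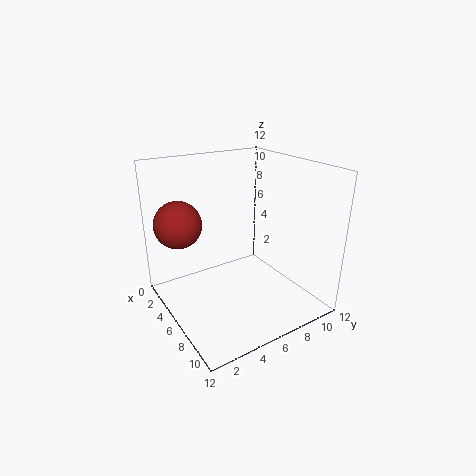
pos_x = 3
pos_y = 2
pos_z = 7
color = 'brown'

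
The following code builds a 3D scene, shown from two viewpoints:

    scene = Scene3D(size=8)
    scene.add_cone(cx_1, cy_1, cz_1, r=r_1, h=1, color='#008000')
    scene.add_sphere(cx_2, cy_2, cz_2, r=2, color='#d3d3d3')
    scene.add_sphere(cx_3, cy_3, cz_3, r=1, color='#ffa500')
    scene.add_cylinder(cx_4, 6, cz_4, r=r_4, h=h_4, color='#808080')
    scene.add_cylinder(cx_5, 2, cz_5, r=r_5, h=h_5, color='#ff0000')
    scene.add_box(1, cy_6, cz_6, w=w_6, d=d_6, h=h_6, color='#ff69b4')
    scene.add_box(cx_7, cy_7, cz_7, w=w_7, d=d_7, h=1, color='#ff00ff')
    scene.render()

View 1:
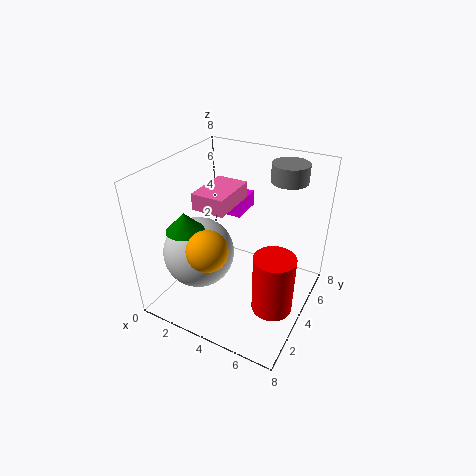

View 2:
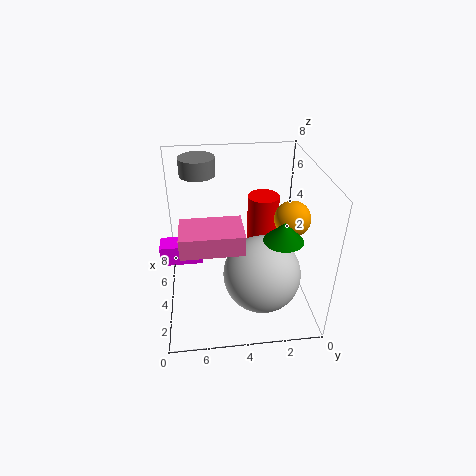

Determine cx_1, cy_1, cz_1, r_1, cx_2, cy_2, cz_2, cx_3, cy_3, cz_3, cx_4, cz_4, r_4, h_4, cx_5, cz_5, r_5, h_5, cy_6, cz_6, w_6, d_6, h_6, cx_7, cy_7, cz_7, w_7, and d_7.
cx_1 = 2, cy_1 = 2, cz_1 = 5, r_1 = 1, cx_2 = 2, cy_2 = 3, cz_2 = 3, cx_3 = 4, cy_3 = 1, cz_3 = 5, cx_4 = 6, cz_4 = 7, r_4 = 1, h_4 = 1, cx_5 = 7, cz_5 = 2, r_5 = 1, h_5 = 3, cy_6 = 4, cz_6 = 5, w_6 = 2, d_6 = 3, h_6 = 1, cx_7 = 2, cy_7 = 6, cz_7 = 4, w_7 = 1, d_7 = 2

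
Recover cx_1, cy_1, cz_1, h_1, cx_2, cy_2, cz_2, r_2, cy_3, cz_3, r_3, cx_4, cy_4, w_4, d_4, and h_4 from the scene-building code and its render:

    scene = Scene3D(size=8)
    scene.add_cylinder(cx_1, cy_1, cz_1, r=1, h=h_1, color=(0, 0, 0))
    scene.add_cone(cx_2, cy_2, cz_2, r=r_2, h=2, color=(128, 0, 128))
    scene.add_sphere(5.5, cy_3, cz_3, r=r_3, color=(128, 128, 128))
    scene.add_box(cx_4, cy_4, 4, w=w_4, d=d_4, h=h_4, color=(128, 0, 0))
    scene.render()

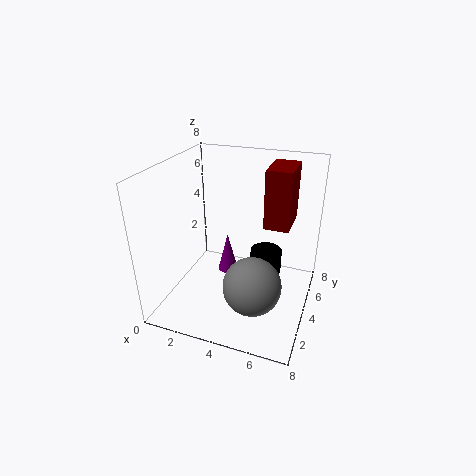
cx_1 = 5
cy_1 = 6.5
cz_1 = 0.5
h_1 = 1.5
cx_2 = 4
cy_2 = 2.5
cz_2 = 3
r_2 = 0.5
cy_3 = 2
cz_3 = 2.5
r_3 = 1.5
cx_4 = 5
cy_4 = 5.5
w_4 = 1.5
d_4 = 2.5
h_4 = 3.5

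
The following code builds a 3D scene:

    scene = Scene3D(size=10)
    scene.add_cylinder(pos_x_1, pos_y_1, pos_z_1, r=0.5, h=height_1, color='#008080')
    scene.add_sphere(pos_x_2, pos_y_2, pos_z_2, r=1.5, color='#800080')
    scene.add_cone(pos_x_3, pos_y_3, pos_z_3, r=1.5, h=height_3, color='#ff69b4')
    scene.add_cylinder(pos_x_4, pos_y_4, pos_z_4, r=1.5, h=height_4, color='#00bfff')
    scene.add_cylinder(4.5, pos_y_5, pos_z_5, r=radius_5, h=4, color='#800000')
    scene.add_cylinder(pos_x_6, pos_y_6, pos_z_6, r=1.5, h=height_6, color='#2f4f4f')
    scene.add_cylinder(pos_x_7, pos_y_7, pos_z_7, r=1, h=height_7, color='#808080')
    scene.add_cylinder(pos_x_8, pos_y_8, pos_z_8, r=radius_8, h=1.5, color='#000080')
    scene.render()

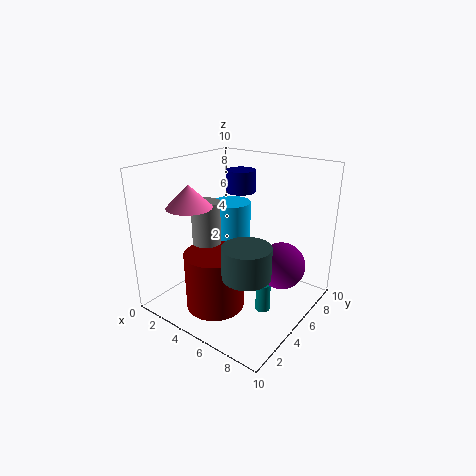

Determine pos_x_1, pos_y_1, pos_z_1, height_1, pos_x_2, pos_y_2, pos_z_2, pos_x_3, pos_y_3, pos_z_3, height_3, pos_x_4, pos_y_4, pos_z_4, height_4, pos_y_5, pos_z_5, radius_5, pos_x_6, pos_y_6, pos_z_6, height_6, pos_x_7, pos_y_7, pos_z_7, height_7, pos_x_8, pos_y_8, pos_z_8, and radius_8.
pos_x_1 = 7.5
pos_y_1 = 4.5
pos_z_1 = 0.5
height_1 = 2
pos_x_2 = 8.5
pos_y_2 = 5
pos_z_2 = 4
pos_x_3 = 3
pos_y_3 = 2.5
pos_z_3 = 7.5
height_3 = 1.5
pos_x_4 = 2.5
pos_y_4 = 7.5
pos_z_4 = 3.5
height_4 = 3
pos_y_5 = 3
pos_z_5 = 0.5
radius_5 = 2
pos_x_6 = 7.5
pos_y_6 = 2.5
pos_z_6 = 4
height_6 = 2
pos_x_7 = 3
pos_y_7 = 4
pos_z_7 = 4
height_7 = 3.5
pos_x_8 = 4.5
pos_y_8 = 6
pos_z_8 = 8
radius_8 = 1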